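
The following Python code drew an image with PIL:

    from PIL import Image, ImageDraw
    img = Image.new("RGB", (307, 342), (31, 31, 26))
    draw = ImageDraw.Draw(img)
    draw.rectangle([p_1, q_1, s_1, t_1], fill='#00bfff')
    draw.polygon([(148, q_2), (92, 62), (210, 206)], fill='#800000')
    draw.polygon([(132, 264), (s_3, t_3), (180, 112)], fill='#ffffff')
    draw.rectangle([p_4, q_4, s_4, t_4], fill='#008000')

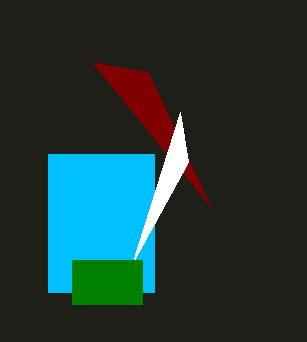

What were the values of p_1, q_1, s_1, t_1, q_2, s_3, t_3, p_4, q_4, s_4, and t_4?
p_1 = 48, q_1 = 154, s_1 = 154, t_1 = 292, q_2 = 72, s_3 = 188, t_3 = 162, p_4 = 72, q_4 = 260, s_4 = 142, t_4 = 304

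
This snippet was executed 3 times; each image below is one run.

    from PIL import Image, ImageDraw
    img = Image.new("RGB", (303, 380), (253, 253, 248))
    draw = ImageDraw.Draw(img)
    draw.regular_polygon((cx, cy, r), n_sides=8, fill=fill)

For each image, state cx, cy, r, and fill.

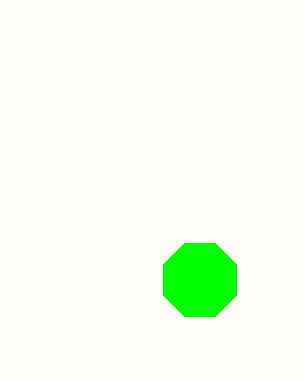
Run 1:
cx = 200, cy = 280, r = 40, fill = 'lime'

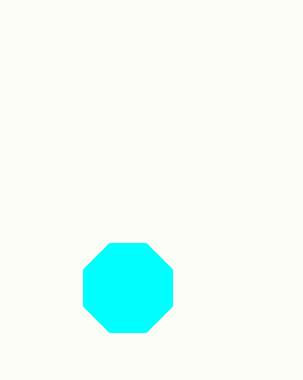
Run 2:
cx = 128, cy = 288, r = 48, fill = 'cyan'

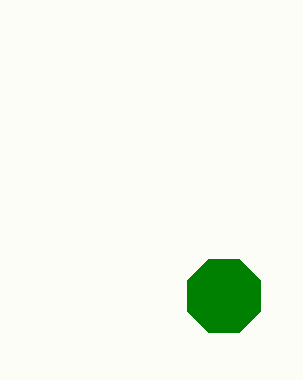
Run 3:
cx = 224, cy = 296, r = 40, fill = 'green'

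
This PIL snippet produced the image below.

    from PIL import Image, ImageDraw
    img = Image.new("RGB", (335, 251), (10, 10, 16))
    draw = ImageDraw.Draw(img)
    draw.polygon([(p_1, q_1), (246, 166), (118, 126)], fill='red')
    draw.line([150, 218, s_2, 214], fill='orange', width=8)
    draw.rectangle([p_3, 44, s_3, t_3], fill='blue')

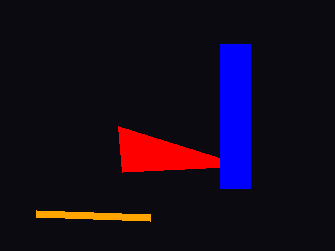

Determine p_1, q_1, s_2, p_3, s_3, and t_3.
p_1 = 122, q_1 = 172, s_2 = 36, p_3 = 220, s_3 = 250, t_3 = 188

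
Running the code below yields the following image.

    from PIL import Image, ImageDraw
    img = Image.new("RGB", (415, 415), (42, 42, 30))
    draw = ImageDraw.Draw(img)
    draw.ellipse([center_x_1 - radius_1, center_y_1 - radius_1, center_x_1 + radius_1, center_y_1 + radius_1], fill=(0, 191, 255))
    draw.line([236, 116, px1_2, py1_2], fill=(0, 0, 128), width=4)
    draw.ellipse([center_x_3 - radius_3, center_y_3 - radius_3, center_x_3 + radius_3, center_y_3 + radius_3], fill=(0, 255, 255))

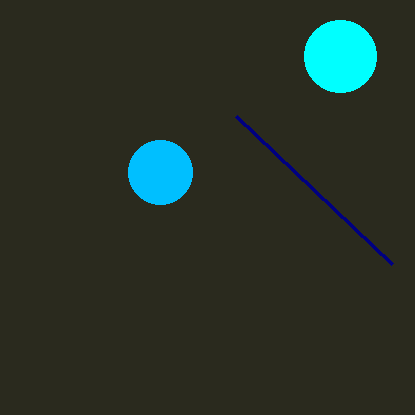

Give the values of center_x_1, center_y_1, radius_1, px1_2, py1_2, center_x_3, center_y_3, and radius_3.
center_x_1 = 160; center_y_1 = 172; radius_1 = 32; px1_2 = 392; py1_2 = 264; center_x_3 = 340; center_y_3 = 56; radius_3 = 36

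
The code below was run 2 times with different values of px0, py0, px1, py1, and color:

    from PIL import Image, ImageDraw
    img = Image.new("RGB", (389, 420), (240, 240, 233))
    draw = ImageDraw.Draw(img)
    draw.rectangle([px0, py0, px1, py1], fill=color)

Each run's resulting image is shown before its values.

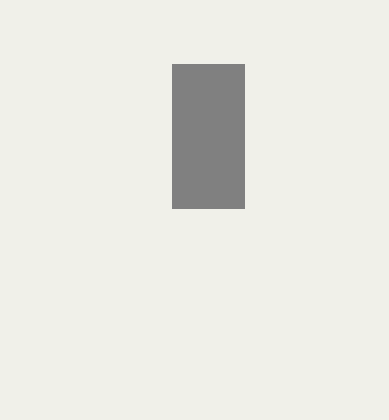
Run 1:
px0 = 172
py0 = 64
px1 = 244
py1 = 208
color = 'gray'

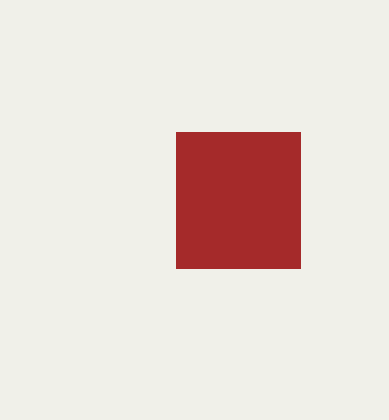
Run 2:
px0 = 176
py0 = 132
px1 = 300
py1 = 268
color = 'brown'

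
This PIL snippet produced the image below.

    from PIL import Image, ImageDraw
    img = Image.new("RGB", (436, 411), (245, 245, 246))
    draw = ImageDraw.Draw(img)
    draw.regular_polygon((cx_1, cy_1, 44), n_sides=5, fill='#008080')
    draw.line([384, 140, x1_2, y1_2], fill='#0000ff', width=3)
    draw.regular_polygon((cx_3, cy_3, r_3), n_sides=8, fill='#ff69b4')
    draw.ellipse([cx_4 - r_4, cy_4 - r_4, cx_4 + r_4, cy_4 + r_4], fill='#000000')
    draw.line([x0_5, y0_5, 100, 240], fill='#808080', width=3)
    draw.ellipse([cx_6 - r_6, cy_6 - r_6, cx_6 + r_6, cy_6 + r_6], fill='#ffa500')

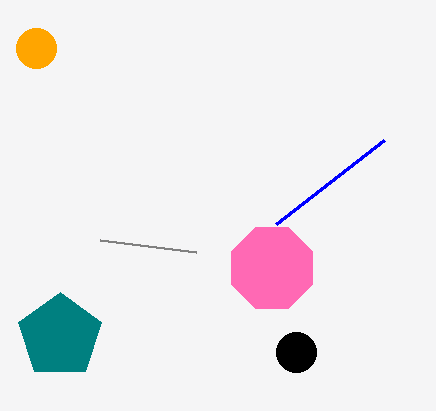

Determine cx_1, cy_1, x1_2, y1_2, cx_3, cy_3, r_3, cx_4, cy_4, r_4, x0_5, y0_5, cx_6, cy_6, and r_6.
cx_1 = 60; cy_1 = 336; x1_2 = 276; y1_2 = 224; cx_3 = 272; cy_3 = 268; r_3 = 44; cx_4 = 296; cy_4 = 352; r_4 = 20; x0_5 = 196; y0_5 = 252; cx_6 = 36; cy_6 = 48; r_6 = 20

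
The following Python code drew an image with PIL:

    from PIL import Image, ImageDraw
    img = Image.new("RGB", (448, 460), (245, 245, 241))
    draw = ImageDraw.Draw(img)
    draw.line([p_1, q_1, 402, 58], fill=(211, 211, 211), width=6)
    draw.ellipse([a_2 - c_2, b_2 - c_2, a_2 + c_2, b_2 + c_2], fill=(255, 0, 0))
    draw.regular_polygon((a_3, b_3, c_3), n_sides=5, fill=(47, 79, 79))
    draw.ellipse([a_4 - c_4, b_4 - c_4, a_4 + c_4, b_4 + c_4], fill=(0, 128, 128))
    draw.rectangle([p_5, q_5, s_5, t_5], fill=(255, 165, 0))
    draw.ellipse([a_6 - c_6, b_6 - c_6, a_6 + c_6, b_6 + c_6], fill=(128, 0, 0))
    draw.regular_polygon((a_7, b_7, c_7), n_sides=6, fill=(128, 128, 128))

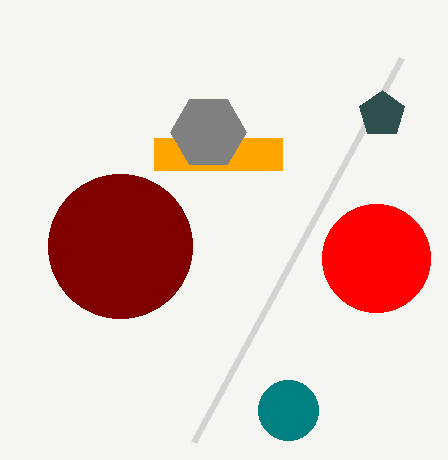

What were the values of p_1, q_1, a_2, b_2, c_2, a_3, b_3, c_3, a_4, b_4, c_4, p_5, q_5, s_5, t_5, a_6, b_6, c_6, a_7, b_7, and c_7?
p_1 = 194; q_1 = 442; a_2 = 376; b_2 = 258; c_2 = 54; a_3 = 382; b_3 = 114; c_3 = 24; a_4 = 288; b_4 = 410; c_4 = 30; p_5 = 154; q_5 = 138; s_5 = 282; t_5 = 170; a_6 = 120; b_6 = 246; c_6 = 72; a_7 = 208; b_7 = 132; c_7 = 38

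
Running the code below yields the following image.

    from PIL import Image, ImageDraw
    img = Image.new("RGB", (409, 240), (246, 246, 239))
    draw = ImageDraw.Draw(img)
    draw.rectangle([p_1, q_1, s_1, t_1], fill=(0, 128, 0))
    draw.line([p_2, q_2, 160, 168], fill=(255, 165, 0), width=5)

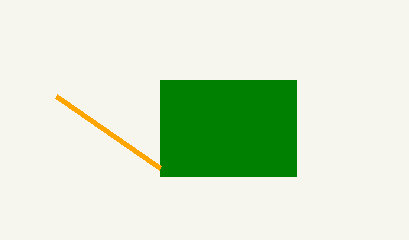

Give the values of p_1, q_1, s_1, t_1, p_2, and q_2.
p_1 = 160; q_1 = 80; s_1 = 296; t_1 = 176; p_2 = 56; q_2 = 96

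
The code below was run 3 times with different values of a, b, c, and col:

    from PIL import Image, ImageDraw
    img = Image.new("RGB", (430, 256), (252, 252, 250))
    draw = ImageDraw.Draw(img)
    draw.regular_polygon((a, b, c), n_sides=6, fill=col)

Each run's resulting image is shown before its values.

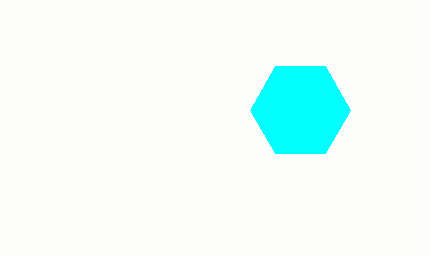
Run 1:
a = 300, b = 110, c = 50, col = 'cyan'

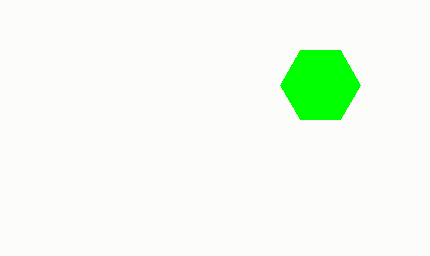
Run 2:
a = 320
b = 85
c = 40
col = 'lime'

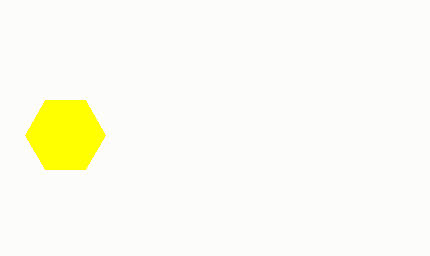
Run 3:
a = 65, b = 135, c = 40, col = 'yellow'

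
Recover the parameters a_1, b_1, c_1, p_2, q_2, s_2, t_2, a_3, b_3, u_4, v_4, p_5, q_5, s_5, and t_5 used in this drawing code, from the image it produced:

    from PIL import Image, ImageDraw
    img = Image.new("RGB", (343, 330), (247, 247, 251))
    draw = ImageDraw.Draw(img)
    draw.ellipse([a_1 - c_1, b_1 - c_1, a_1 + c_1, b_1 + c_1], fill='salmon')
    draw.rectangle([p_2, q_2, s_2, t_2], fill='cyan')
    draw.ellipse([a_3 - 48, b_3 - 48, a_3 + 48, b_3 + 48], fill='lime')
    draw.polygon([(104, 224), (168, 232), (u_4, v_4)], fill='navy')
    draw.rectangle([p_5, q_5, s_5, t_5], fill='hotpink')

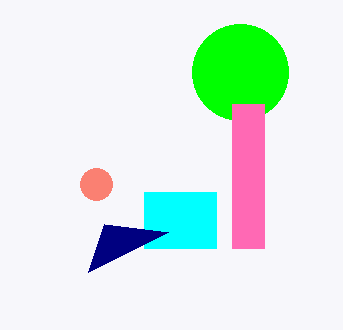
a_1 = 96, b_1 = 184, c_1 = 16, p_2 = 144, q_2 = 192, s_2 = 216, t_2 = 248, a_3 = 240, b_3 = 72, u_4 = 88, v_4 = 272, p_5 = 232, q_5 = 104, s_5 = 264, t_5 = 248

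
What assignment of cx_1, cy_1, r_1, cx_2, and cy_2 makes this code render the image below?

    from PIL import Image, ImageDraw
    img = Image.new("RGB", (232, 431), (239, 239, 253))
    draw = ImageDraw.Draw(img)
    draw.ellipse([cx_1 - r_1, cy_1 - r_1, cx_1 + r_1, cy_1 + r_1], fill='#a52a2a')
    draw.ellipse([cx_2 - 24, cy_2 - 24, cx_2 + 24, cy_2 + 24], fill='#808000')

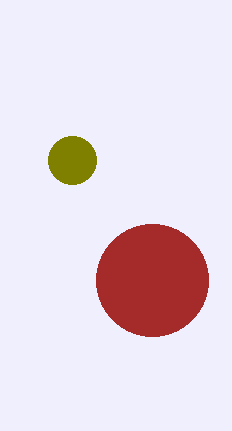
cx_1 = 152; cy_1 = 280; r_1 = 56; cx_2 = 72; cy_2 = 160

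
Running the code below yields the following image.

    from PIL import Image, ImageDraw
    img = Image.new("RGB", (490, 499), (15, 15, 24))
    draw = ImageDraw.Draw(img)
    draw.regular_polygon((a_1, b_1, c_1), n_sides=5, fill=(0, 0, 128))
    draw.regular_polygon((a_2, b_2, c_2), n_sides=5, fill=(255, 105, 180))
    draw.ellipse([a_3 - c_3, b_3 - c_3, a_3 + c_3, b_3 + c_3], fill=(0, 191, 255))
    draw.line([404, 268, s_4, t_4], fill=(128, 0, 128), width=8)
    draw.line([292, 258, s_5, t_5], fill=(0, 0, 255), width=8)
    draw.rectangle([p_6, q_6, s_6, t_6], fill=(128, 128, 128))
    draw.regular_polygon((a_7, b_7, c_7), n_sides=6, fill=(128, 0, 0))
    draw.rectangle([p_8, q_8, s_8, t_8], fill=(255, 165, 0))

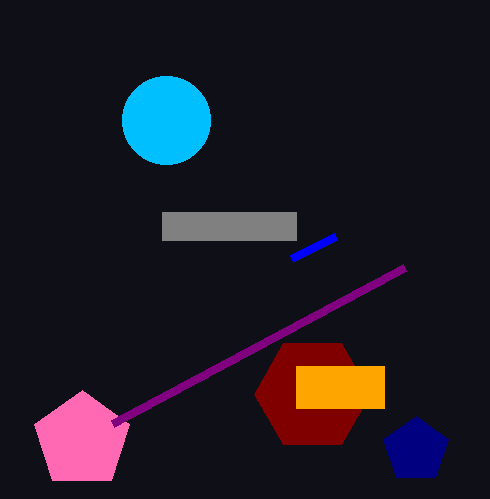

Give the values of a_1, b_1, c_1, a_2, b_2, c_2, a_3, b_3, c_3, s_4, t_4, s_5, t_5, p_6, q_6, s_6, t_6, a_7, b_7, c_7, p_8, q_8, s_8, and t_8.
a_1 = 416; b_1 = 450; c_1 = 34; a_2 = 82; b_2 = 440; c_2 = 50; a_3 = 166; b_3 = 120; c_3 = 44; s_4 = 112; t_4 = 424; s_5 = 336; t_5 = 236; p_6 = 162; q_6 = 212; s_6 = 296; t_6 = 240; a_7 = 312; b_7 = 394; c_7 = 58; p_8 = 296; q_8 = 366; s_8 = 384; t_8 = 408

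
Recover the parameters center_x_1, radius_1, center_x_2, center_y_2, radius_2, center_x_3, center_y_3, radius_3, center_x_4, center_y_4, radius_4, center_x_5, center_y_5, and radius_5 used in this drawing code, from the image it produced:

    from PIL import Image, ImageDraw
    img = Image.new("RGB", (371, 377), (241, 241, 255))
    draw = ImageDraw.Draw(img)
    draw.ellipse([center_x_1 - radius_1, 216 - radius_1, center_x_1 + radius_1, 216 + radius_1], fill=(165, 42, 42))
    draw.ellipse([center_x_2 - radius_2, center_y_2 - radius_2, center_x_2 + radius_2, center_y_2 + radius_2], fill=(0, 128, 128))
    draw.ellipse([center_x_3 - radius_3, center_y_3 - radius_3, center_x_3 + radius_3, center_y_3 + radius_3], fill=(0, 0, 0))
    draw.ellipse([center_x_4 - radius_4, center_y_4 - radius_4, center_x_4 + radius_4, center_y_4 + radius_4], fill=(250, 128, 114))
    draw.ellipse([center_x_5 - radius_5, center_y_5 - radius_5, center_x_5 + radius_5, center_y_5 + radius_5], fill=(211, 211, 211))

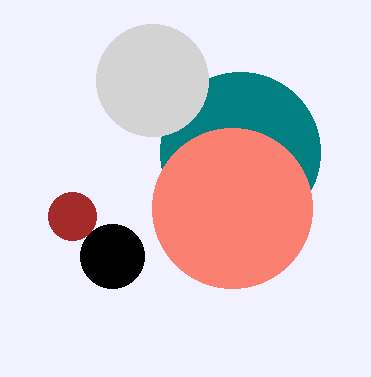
center_x_1 = 72, radius_1 = 24, center_x_2 = 240, center_y_2 = 152, radius_2 = 80, center_x_3 = 112, center_y_3 = 256, radius_3 = 32, center_x_4 = 232, center_y_4 = 208, radius_4 = 80, center_x_5 = 152, center_y_5 = 80, radius_5 = 56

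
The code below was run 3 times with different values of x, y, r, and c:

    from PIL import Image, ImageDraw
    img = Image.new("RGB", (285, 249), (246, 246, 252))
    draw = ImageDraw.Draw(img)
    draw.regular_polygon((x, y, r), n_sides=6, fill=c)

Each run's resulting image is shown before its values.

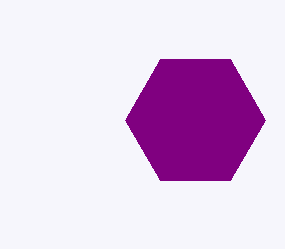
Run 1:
x = 195
y = 120
r = 70
c = 'purple'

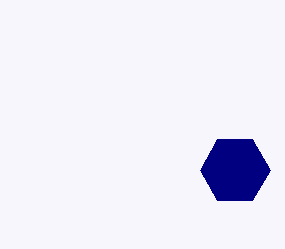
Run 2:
x = 235, y = 170, r = 35, c = 'navy'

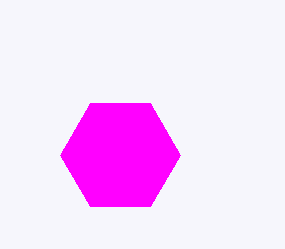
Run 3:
x = 120; y = 155; r = 60; c = 'magenta'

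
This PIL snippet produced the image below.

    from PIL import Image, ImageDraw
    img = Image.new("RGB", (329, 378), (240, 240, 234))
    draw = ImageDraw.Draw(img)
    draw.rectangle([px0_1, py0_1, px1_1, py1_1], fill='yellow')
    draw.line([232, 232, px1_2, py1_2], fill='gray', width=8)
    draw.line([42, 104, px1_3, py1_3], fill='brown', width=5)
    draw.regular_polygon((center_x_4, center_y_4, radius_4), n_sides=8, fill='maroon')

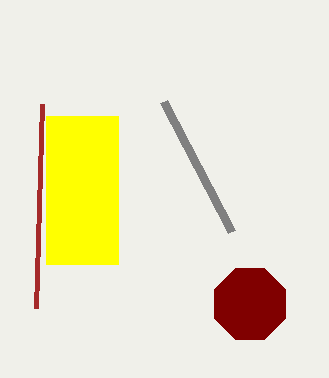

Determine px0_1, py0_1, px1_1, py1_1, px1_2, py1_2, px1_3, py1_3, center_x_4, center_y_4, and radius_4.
px0_1 = 46
py0_1 = 116
px1_1 = 118
py1_1 = 264
px1_2 = 164
py1_2 = 102
px1_3 = 36
py1_3 = 308
center_x_4 = 250
center_y_4 = 304
radius_4 = 38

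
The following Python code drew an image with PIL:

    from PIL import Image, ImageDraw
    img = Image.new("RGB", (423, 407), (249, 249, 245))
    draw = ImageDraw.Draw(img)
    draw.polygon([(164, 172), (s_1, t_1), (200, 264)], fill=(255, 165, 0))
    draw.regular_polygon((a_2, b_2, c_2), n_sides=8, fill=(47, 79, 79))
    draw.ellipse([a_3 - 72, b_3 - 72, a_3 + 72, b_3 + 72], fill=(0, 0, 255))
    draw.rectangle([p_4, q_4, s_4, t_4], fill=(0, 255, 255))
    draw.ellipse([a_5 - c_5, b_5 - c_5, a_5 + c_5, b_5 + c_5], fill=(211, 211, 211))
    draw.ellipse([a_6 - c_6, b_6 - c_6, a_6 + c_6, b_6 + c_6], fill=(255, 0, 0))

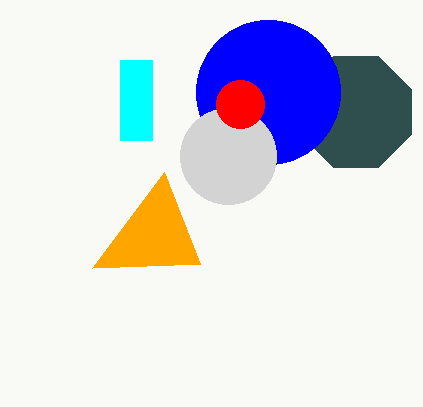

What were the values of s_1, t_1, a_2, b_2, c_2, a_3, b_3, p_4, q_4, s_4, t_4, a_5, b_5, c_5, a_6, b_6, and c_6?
s_1 = 92; t_1 = 268; a_2 = 356; b_2 = 112; c_2 = 60; a_3 = 268; b_3 = 92; p_4 = 120; q_4 = 60; s_4 = 152; t_4 = 140; a_5 = 228; b_5 = 156; c_5 = 48; a_6 = 240; b_6 = 104; c_6 = 24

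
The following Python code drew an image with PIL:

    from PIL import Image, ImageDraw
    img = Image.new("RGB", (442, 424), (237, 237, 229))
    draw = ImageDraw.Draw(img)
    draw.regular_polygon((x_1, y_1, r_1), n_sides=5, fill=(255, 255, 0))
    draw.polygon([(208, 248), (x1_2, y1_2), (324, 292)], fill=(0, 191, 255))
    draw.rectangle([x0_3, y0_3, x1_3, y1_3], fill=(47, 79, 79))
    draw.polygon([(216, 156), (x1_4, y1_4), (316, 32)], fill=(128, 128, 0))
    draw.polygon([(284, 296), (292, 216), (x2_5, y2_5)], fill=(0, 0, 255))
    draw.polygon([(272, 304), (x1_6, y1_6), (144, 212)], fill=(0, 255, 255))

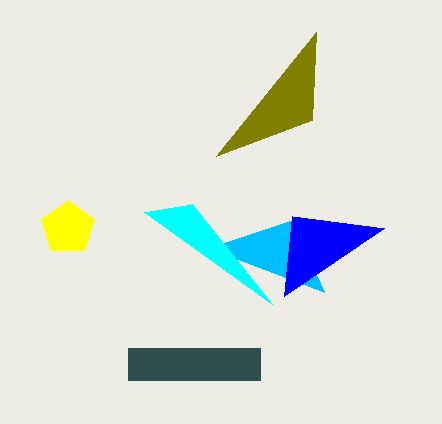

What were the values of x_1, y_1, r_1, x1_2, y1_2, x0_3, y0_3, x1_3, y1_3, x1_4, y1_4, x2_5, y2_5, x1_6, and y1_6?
x_1 = 68; y_1 = 228; r_1 = 28; x1_2 = 292; y1_2 = 220; x0_3 = 128; y0_3 = 348; x1_3 = 260; y1_3 = 380; x1_4 = 312; y1_4 = 120; x2_5 = 384; y2_5 = 228; x1_6 = 192; y1_6 = 204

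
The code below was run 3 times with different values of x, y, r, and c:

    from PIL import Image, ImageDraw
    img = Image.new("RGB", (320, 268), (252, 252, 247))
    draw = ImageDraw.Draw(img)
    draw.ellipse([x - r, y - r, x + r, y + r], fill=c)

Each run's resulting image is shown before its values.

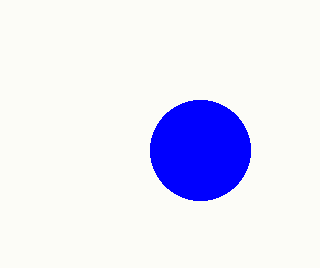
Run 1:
x = 200, y = 150, r = 50, c = 'blue'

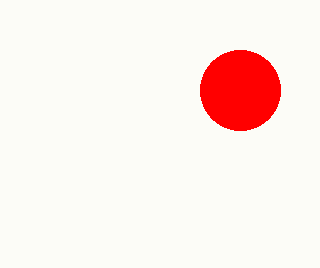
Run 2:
x = 240; y = 90; r = 40; c = 'red'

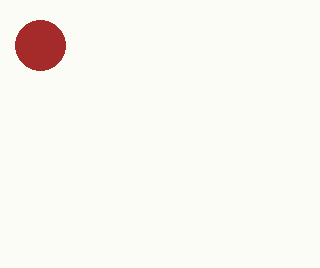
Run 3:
x = 40
y = 45
r = 25
c = 'brown'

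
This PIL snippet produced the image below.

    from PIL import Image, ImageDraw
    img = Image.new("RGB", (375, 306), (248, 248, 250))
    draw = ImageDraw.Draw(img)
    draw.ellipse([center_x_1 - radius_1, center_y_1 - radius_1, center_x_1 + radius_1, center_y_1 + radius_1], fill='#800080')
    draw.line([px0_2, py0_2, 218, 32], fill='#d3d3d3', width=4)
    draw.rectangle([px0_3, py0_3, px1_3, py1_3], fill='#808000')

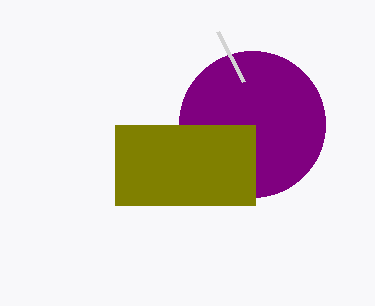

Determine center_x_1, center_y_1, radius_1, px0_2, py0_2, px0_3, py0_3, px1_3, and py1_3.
center_x_1 = 252
center_y_1 = 124
radius_1 = 73
px0_2 = 244
py0_2 = 82
px0_3 = 115
py0_3 = 125
px1_3 = 255
py1_3 = 205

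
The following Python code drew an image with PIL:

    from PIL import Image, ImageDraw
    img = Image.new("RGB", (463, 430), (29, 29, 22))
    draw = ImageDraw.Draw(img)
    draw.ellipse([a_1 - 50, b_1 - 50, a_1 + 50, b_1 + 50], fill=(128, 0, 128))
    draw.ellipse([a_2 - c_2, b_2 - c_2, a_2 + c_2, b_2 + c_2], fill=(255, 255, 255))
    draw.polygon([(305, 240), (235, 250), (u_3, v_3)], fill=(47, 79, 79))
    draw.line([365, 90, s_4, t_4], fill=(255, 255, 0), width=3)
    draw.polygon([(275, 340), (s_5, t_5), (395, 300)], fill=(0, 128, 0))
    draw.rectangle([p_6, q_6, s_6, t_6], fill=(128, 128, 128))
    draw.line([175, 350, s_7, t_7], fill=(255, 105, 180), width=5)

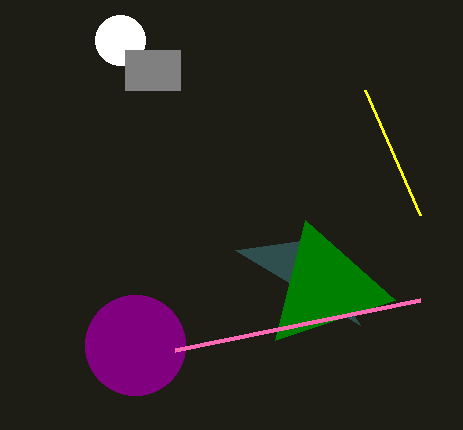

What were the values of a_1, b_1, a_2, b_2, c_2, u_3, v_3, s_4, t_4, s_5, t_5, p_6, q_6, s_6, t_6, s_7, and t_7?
a_1 = 135
b_1 = 345
a_2 = 120
b_2 = 40
c_2 = 25
u_3 = 360
v_3 = 325
s_4 = 420
t_4 = 215
s_5 = 305
t_5 = 220
p_6 = 125
q_6 = 50
s_6 = 180
t_6 = 90
s_7 = 420
t_7 = 300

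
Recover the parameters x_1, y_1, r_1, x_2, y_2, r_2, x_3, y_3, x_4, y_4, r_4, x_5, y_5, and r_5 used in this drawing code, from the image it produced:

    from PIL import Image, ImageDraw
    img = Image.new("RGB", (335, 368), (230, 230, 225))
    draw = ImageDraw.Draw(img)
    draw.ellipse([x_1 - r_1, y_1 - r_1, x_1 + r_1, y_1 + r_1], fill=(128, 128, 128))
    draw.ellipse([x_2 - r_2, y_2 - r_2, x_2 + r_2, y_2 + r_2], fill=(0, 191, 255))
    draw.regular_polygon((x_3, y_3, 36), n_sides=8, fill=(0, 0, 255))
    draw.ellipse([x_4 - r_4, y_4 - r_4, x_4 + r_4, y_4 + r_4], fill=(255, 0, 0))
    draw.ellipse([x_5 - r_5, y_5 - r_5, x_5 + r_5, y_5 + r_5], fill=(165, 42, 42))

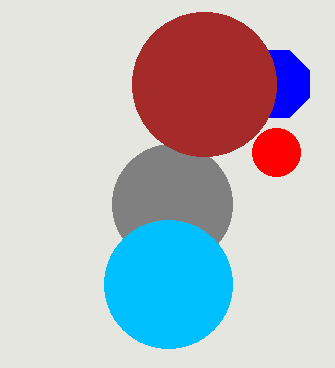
x_1 = 172; y_1 = 204; r_1 = 60; x_2 = 168; y_2 = 284; r_2 = 64; x_3 = 276; y_3 = 84; x_4 = 276; y_4 = 152; r_4 = 24; x_5 = 204; y_5 = 84; r_5 = 72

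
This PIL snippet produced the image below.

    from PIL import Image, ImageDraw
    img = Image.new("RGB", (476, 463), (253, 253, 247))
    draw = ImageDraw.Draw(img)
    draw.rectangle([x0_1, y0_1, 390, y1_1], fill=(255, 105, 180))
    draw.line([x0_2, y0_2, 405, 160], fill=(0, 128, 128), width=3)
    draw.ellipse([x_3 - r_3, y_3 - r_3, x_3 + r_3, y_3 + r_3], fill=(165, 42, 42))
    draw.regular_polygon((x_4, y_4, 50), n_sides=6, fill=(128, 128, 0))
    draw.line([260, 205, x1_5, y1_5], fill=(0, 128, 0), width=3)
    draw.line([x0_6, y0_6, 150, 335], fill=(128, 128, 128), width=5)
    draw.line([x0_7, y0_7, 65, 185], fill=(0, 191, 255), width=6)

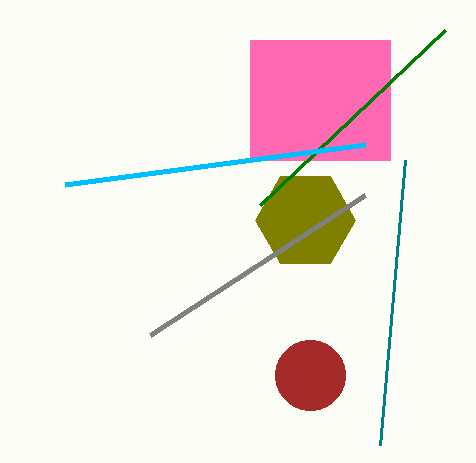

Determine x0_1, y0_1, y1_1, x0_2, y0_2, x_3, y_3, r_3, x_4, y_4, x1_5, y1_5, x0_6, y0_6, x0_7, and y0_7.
x0_1 = 250
y0_1 = 40
y1_1 = 160
x0_2 = 380
y0_2 = 445
x_3 = 310
y_3 = 375
r_3 = 35
x_4 = 305
y_4 = 220
x1_5 = 445
y1_5 = 30
x0_6 = 365
y0_6 = 195
x0_7 = 365
y0_7 = 145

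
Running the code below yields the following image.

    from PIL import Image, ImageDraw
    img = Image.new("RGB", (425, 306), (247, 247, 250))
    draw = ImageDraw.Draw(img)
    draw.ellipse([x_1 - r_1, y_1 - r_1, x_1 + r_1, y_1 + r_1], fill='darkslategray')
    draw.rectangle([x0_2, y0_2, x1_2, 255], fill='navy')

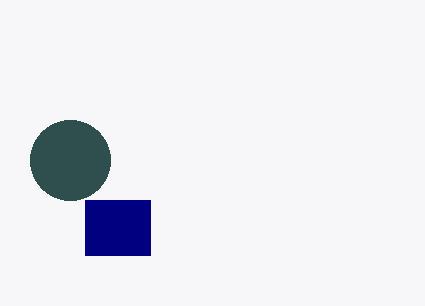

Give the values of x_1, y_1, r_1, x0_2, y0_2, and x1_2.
x_1 = 70
y_1 = 160
r_1 = 40
x0_2 = 85
y0_2 = 200
x1_2 = 150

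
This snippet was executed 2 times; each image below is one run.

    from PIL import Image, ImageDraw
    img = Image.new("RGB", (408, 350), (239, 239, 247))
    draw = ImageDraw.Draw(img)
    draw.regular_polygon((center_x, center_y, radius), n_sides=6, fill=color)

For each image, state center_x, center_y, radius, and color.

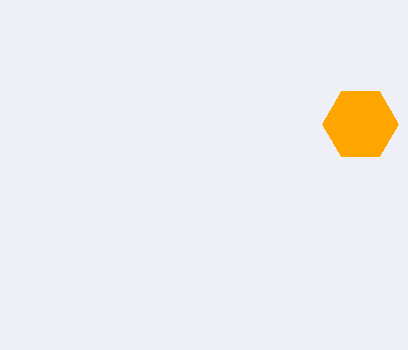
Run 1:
center_x = 360; center_y = 124; radius = 38; color = 'orange'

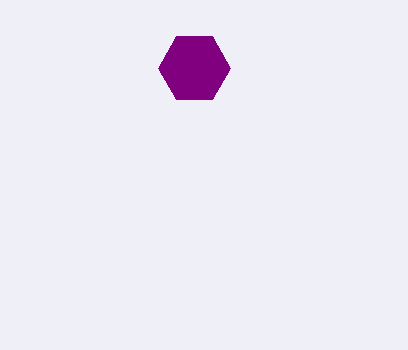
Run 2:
center_x = 194, center_y = 68, radius = 36, color = 'purple'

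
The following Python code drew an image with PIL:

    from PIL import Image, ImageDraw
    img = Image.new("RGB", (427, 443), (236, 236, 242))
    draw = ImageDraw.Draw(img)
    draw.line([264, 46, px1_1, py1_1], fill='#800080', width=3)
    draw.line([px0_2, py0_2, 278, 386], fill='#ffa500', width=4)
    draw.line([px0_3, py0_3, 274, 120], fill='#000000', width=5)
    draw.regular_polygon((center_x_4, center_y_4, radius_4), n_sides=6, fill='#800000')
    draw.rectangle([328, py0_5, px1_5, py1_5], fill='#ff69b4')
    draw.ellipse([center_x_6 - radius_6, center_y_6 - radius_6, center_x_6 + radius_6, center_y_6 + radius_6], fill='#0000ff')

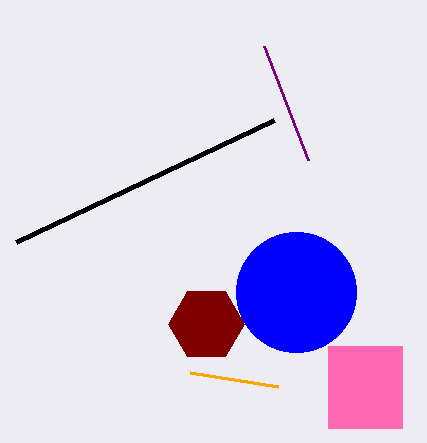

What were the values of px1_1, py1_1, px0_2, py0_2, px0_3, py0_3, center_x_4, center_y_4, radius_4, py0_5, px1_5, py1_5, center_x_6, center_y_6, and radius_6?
px1_1 = 308, py1_1 = 160, px0_2 = 190, py0_2 = 372, px0_3 = 16, py0_3 = 242, center_x_4 = 206, center_y_4 = 324, radius_4 = 38, py0_5 = 346, px1_5 = 402, py1_5 = 428, center_x_6 = 296, center_y_6 = 292, radius_6 = 60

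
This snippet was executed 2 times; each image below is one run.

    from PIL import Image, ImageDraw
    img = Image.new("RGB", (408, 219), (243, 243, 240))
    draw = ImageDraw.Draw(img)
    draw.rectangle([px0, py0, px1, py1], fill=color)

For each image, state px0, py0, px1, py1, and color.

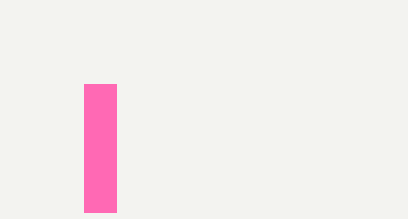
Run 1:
px0 = 84, py0 = 84, px1 = 116, py1 = 212, color = 'hotpink'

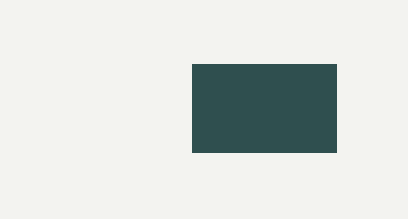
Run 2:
px0 = 192; py0 = 64; px1 = 336; py1 = 152; color = 'darkslategray'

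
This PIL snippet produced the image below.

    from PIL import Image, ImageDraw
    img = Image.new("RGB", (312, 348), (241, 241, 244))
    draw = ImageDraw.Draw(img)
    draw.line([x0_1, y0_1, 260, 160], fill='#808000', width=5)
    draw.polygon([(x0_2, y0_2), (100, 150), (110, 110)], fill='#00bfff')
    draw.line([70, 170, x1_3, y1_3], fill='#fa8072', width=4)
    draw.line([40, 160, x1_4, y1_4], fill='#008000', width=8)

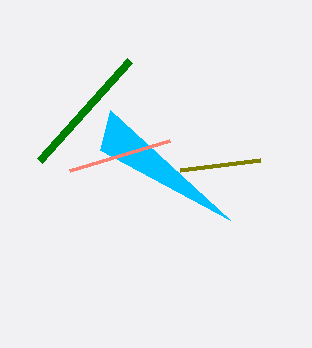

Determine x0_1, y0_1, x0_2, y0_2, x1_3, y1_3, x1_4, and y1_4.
x0_1 = 180; y0_1 = 170; x0_2 = 230; y0_2 = 220; x1_3 = 170; y1_3 = 140; x1_4 = 130; y1_4 = 60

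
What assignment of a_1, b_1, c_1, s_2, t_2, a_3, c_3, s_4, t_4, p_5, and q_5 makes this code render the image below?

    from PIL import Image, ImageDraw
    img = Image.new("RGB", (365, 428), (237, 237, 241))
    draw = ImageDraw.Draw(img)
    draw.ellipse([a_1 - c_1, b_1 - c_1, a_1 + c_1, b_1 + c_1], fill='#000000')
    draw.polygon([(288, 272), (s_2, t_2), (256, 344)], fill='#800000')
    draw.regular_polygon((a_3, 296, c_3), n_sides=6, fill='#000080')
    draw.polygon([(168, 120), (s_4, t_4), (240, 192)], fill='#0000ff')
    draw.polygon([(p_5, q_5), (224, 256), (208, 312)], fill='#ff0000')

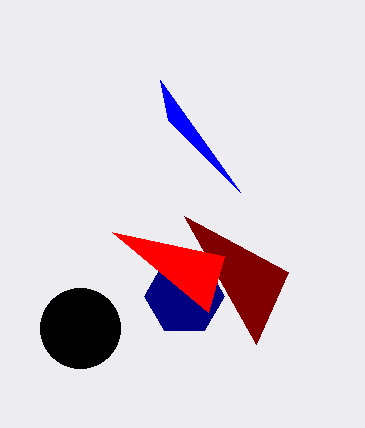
a_1 = 80, b_1 = 328, c_1 = 40, s_2 = 184, t_2 = 216, a_3 = 184, c_3 = 40, s_4 = 160, t_4 = 80, p_5 = 112, q_5 = 232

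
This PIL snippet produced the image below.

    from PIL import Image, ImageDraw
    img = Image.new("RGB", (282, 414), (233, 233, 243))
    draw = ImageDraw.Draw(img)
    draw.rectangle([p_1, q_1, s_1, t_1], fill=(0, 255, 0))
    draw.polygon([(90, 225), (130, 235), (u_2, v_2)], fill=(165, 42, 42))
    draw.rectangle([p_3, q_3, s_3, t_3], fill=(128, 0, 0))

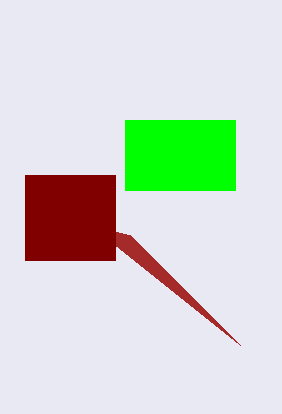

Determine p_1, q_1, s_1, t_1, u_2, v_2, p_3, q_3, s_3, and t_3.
p_1 = 125
q_1 = 120
s_1 = 235
t_1 = 190
u_2 = 240
v_2 = 345
p_3 = 25
q_3 = 175
s_3 = 115
t_3 = 260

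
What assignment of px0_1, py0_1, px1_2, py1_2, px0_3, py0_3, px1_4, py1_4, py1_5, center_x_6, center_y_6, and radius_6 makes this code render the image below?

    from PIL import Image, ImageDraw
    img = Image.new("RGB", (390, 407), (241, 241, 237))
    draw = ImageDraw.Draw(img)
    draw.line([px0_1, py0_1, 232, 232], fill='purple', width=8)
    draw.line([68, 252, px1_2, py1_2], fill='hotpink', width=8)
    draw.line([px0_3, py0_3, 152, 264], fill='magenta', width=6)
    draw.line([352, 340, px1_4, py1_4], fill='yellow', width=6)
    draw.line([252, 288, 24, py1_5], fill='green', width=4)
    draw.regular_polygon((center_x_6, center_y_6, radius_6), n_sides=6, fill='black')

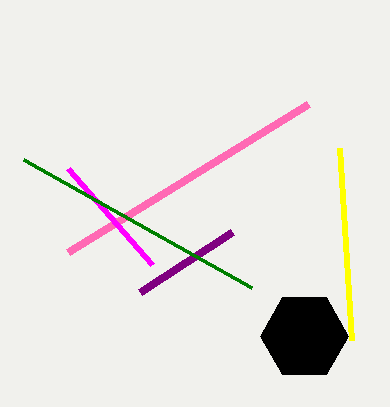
px0_1 = 140; py0_1 = 292; px1_2 = 308; py1_2 = 104; px0_3 = 68; py0_3 = 168; px1_4 = 340; py1_4 = 148; py1_5 = 160; center_x_6 = 304; center_y_6 = 336; radius_6 = 44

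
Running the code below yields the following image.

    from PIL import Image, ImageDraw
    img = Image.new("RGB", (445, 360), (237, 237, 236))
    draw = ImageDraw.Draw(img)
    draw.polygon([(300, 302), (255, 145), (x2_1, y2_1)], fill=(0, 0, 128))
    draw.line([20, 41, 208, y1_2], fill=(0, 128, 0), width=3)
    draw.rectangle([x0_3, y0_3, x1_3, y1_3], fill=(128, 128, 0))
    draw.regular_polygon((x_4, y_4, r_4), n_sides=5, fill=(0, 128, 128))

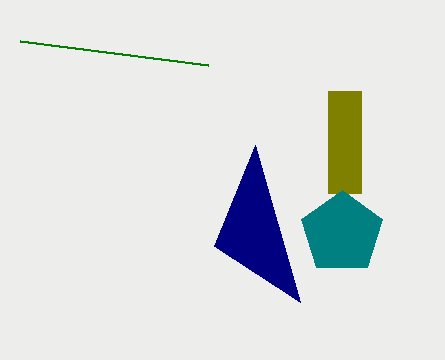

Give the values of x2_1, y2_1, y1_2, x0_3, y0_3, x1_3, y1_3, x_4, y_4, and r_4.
x2_1 = 214; y2_1 = 246; y1_2 = 65; x0_3 = 328; y0_3 = 91; x1_3 = 361; y1_3 = 193; x_4 = 342; y_4 = 233; r_4 = 43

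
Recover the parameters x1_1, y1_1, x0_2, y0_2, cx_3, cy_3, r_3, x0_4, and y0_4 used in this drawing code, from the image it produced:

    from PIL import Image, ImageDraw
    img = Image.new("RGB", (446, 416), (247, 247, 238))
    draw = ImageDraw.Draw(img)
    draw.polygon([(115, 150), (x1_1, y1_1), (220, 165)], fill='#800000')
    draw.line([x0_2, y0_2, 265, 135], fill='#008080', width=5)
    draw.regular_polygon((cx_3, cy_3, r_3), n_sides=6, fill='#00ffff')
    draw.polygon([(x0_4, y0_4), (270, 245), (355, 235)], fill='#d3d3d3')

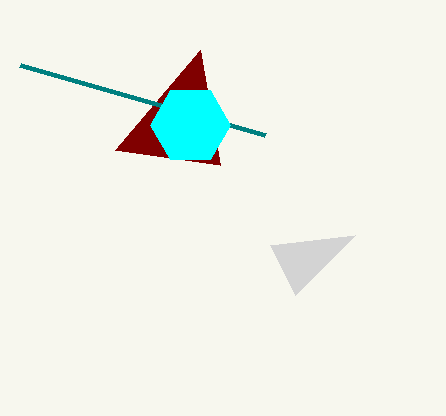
x1_1 = 200; y1_1 = 50; x0_2 = 20; y0_2 = 65; cx_3 = 190; cy_3 = 125; r_3 = 40; x0_4 = 295; y0_4 = 295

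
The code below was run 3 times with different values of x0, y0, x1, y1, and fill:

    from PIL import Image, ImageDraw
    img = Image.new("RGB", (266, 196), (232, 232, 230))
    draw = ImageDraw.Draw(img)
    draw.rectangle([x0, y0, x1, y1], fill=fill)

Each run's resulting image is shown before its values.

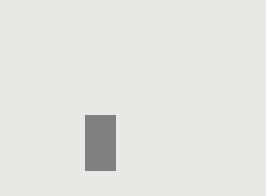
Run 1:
x0 = 85
y0 = 115
x1 = 115
y1 = 170
fill = 'gray'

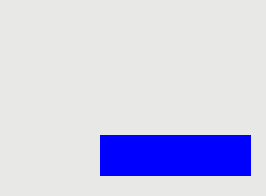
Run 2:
x0 = 100
y0 = 135
x1 = 250
y1 = 175
fill = 'blue'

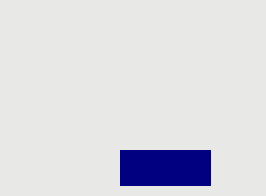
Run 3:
x0 = 120
y0 = 150
x1 = 210
y1 = 185
fill = 'navy'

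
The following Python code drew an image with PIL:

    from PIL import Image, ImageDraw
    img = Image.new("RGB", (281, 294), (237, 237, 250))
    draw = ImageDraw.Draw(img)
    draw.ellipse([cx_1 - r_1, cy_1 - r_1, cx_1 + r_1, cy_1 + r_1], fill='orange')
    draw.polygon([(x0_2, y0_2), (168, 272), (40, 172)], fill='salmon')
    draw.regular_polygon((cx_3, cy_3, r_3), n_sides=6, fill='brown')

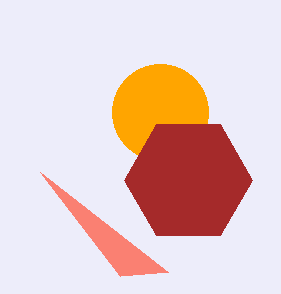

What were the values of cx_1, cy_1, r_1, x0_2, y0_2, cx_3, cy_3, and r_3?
cx_1 = 160, cy_1 = 112, r_1 = 48, x0_2 = 120, y0_2 = 276, cx_3 = 188, cy_3 = 180, r_3 = 64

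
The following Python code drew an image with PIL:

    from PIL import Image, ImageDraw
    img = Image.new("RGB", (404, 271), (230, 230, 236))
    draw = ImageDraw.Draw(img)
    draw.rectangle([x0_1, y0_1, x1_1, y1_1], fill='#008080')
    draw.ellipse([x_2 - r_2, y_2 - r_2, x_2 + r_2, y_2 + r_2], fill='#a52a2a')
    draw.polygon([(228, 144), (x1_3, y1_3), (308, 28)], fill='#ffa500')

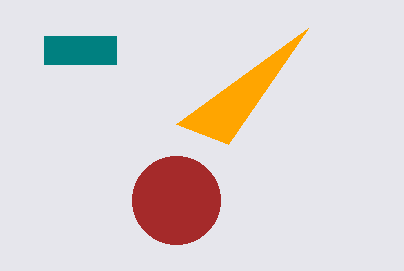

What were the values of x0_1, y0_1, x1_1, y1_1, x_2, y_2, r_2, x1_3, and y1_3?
x0_1 = 44
y0_1 = 36
x1_1 = 116
y1_1 = 64
x_2 = 176
y_2 = 200
r_2 = 44
x1_3 = 176
y1_3 = 124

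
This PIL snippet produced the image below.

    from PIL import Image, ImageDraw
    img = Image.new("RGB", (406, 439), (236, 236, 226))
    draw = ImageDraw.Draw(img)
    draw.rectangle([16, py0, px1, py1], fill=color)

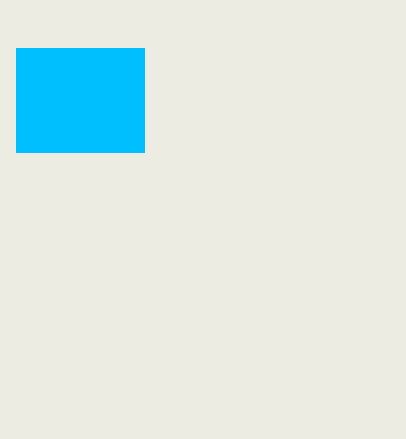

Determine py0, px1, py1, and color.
py0 = 48, px1 = 144, py1 = 152, color = 'deepskyblue'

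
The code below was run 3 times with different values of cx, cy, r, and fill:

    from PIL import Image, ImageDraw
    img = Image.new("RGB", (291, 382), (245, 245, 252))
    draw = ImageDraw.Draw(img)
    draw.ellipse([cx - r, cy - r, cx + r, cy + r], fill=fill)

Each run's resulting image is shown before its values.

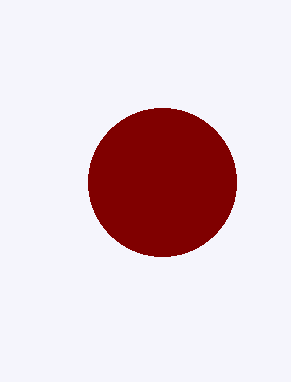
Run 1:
cx = 162, cy = 182, r = 74, fill = 'maroon'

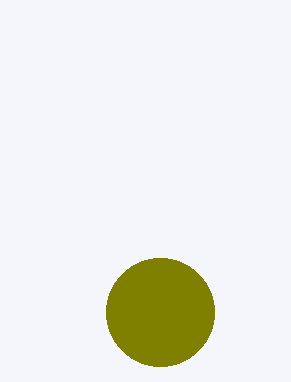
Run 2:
cx = 160, cy = 312, r = 54, fill = 'olive'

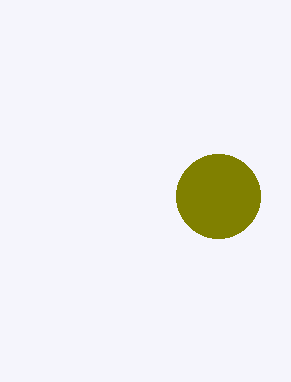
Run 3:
cx = 218; cy = 196; r = 42; fill = 'olive'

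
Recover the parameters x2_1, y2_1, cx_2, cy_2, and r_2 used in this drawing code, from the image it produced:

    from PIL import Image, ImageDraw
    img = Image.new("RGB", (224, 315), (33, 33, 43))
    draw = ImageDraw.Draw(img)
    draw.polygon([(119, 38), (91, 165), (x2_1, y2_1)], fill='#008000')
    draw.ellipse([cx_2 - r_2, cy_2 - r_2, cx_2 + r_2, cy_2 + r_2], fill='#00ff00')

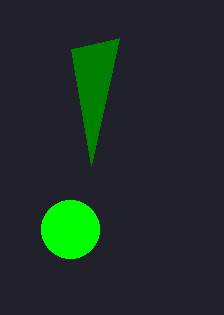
x2_1 = 71; y2_1 = 49; cx_2 = 70; cy_2 = 229; r_2 = 29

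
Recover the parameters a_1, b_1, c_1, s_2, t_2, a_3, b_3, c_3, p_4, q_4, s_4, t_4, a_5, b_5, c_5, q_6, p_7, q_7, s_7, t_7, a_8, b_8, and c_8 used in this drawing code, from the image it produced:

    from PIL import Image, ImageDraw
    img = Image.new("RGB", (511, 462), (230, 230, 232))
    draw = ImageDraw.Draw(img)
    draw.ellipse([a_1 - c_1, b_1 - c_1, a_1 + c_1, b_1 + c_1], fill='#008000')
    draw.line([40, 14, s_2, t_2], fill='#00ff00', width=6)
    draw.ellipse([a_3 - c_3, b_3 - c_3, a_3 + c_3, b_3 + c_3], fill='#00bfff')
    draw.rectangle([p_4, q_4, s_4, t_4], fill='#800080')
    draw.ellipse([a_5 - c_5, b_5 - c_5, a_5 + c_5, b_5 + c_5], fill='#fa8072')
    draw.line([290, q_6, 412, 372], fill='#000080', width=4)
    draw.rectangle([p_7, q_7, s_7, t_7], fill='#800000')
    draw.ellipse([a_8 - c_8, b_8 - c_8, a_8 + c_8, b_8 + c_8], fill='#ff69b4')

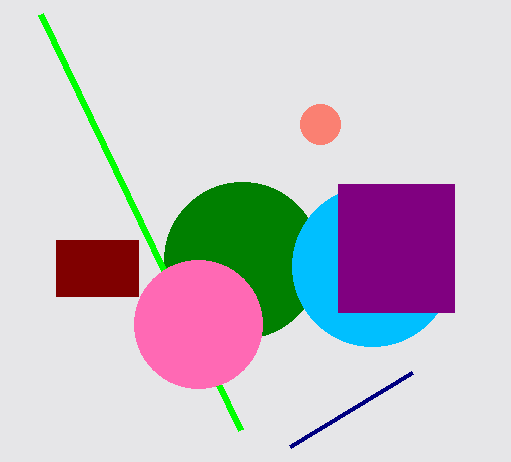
a_1 = 242; b_1 = 260; c_1 = 78; s_2 = 240; t_2 = 430; a_3 = 372; b_3 = 266; c_3 = 80; p_4 = 338; q_4 = 184; s_4 = 454; t_4 = 312; a_5 = 320; b_5 = 124; c_5 = 20; q_6 = 446; p_7 = 56; q_7 = 240; s_7 = 138; t_7 = 296; a_8 = 198; b_8 = 324; c_8 = 64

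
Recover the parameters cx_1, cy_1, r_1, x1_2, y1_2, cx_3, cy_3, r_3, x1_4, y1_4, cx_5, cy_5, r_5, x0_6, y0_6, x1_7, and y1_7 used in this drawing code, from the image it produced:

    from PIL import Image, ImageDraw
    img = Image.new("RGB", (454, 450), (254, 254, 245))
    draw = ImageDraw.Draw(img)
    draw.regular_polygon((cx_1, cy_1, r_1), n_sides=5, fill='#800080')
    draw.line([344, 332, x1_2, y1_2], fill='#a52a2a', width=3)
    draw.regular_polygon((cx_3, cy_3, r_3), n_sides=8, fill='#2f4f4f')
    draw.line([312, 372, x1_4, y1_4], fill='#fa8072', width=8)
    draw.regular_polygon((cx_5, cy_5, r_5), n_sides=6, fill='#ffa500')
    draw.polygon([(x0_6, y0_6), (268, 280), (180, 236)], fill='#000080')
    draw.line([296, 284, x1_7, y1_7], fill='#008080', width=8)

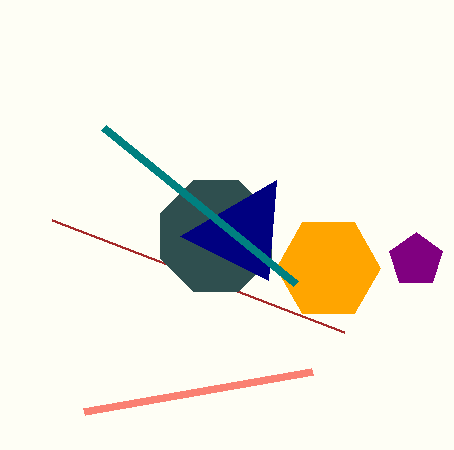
cx_1 = 416
cy_1 = 260
r_1 = 28
x1_2 = 52
y1_2 = 220
cx_3 = 216
cy_3 = 236
r_3 = 60
x1_4 = 84
y1_4 = 412
cx_5 = 328
cy_5 = 268
r_5 = 52
x0_6 = 276
y0_6 = 180
x1_7 = 104
y1_7 = 128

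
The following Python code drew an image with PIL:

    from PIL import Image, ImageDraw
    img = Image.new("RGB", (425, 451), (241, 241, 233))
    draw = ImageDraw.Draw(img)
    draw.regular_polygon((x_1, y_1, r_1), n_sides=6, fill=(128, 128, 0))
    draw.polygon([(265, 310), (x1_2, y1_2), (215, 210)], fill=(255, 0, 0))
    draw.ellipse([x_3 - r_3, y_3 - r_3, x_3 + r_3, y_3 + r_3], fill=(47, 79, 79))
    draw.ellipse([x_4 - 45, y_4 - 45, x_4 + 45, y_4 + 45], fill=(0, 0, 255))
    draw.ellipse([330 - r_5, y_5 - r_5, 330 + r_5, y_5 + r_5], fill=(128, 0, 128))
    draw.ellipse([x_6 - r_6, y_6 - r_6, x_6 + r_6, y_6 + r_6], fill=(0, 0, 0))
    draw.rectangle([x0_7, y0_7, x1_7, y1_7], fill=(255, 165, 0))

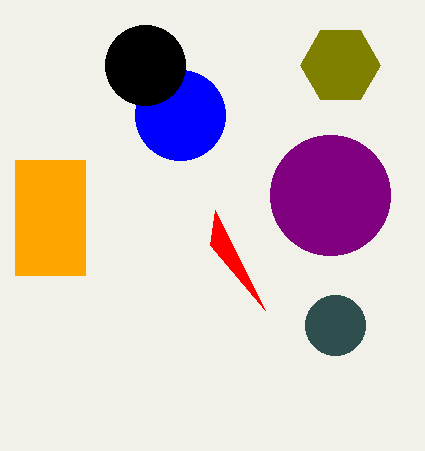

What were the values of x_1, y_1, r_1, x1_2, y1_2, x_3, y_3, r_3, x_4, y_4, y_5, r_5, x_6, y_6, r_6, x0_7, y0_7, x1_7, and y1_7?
x_1 = 340
y_1 = 65
r_1 = 40
x1_2 = 210
y1_2 = 245
x_3 = 335
y_3 = 325
r_3 = 30
x_4 = 180
y_4 = 115
y_5 = 195
r_5 = 60
x_6 = 145
y_6 = 65
r_6 = 40
x0_7 = 15
y0_7 = 160
x1_7 = 85
y1_7 = 275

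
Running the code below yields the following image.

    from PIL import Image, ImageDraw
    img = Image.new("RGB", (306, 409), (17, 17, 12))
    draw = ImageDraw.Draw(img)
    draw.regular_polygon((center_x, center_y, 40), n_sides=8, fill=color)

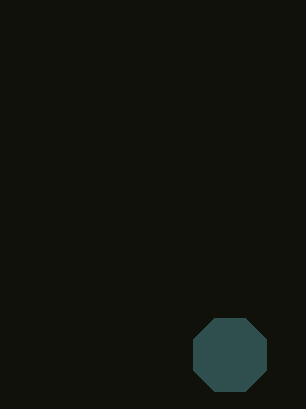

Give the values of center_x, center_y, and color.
center_x = 230; center_y = 355; color = 'darkslategray'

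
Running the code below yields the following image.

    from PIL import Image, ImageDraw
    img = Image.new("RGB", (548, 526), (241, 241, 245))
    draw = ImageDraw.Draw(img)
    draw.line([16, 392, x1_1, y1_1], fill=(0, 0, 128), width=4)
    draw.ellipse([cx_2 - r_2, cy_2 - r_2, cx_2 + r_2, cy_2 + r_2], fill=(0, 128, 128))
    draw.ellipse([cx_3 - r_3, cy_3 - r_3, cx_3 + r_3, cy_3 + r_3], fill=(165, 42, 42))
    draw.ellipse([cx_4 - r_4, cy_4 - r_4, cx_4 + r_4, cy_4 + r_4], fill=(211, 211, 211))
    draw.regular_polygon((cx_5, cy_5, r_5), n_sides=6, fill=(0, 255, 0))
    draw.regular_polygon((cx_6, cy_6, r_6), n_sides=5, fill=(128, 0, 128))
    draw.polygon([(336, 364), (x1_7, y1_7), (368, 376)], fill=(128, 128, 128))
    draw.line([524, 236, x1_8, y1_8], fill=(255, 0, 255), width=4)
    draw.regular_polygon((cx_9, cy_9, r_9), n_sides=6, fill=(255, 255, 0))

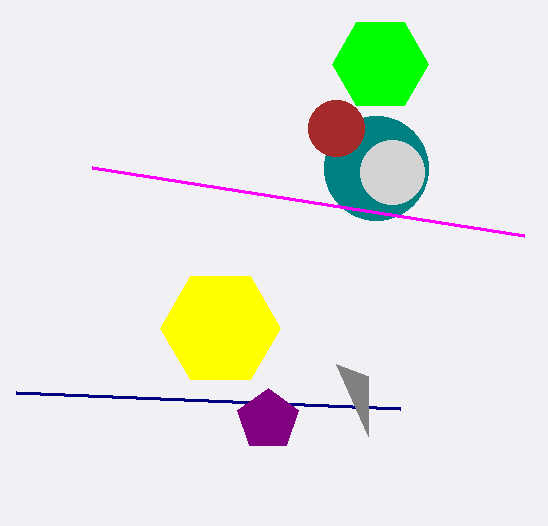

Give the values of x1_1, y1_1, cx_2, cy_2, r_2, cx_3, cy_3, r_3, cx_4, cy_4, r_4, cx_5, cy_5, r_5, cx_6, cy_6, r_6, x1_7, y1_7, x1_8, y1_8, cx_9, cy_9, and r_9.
x1_1 = 400; y1_1 = 408; cx_2 = 376; cy_2 = 168; r_2 = 52; cx_3 = 336; cy_3 = 128; r_3 = 28; cx_4 = 392; cy_4 = 172; r_4 = 32; cx_5 = 380; cy_5 = 64; r_5 = 48; cx_6 = 268; cy_6 = 420; r_6 = 32; x1_7 = 368; y1_7 = 436; x1_8 = 92; y1_8 = 168; cx_9 = 220; cy_9 = 328; r_9 = 60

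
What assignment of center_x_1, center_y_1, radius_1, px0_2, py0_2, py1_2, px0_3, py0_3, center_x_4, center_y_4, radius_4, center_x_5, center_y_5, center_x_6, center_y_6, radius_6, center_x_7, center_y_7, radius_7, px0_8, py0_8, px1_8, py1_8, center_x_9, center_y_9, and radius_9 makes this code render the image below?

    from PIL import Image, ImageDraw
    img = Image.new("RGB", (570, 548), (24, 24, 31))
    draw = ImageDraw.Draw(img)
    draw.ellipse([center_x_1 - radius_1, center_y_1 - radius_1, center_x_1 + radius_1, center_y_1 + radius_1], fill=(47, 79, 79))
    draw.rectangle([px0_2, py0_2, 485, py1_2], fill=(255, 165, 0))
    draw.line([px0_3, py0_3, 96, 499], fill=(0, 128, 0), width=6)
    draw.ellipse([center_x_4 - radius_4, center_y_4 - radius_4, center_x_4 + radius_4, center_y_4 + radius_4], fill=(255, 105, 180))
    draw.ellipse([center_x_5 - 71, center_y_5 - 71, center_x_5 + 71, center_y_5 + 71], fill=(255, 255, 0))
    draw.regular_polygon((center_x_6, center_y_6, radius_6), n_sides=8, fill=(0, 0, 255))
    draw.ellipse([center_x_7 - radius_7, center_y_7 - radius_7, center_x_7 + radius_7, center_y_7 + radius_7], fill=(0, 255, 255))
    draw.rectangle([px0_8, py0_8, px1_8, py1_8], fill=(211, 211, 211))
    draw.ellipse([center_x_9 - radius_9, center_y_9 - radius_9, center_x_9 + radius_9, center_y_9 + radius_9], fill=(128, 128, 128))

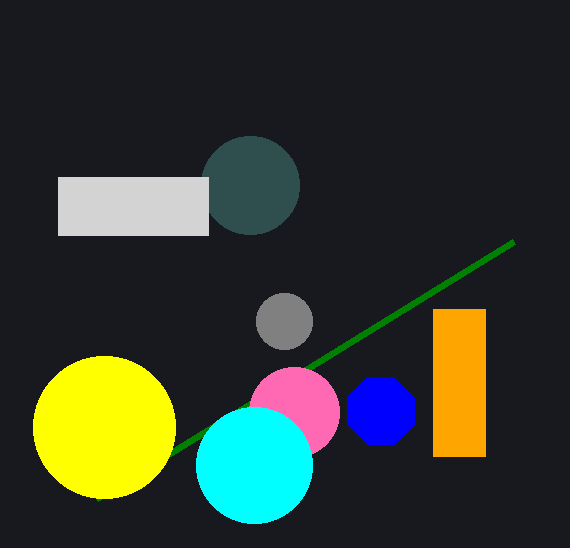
center_x_1 = 250
center_y_1 = 185
radius_1 = 49
px0_2 = 433
py0_2 = 309
py1_2 = 456
px0_3 = 513
py0_3 = 242
center_x_4 = 294
center_y_4 = 412
radius_4 = 45
center_x_5 = 104
center_y_5 = 427
center_x_6 = 381
center_y_6 = 411
radius_6 = 36
center_x_7 = 254
center_y_7 = 465
radius_7 = 58
px0_8 = 58
py0_8 = 177
px1_8 = 208
py1_8 = 235
center_x_9 = 284
center_y_9 = 321
radius_9 = 28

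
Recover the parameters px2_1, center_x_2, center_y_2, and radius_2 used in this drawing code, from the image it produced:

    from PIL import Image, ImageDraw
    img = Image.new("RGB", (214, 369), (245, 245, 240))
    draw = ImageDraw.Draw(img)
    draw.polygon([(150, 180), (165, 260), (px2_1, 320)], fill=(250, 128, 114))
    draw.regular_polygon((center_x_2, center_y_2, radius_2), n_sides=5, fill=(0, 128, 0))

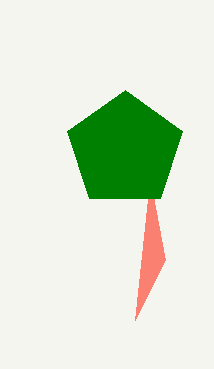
px2_1 = 135
center_x_2 = 125
center_y_2 = 150
radius_2 = 60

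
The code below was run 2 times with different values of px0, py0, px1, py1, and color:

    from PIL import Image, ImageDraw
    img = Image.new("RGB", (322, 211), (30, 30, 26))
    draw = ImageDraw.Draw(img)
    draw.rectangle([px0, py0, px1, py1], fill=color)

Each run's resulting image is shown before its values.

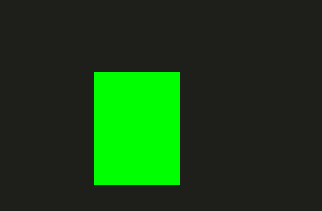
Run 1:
px0 = 94; py0 = 72; px1 = 179; py1 = 184; color = 'lime'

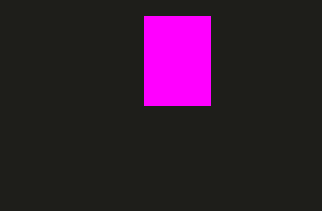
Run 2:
px0 = 144, py0 = 16, px1 = 210, py1 = 105, color = 'magenta'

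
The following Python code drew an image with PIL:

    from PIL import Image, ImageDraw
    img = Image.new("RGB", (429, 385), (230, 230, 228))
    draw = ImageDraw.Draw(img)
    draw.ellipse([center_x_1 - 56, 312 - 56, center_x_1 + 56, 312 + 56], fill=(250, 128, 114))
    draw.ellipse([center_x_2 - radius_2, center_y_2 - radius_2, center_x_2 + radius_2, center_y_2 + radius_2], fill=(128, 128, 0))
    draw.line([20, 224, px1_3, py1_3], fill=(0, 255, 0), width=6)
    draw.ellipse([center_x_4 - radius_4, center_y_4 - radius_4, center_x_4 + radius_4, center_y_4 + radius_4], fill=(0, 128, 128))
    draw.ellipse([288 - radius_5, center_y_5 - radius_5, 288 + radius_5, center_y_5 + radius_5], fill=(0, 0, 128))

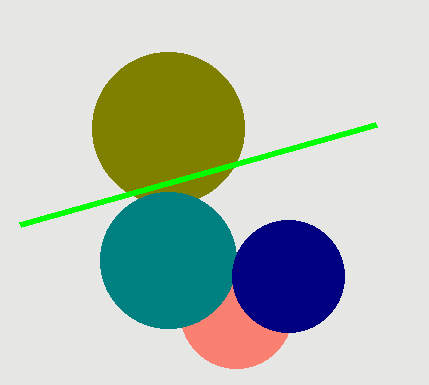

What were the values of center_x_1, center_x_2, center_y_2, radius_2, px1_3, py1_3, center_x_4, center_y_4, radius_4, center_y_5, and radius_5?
center_x_1 = 236, center_x_2 = 168, center_y_2 = 128, radius_2 = 76, px1_3 = 376, py1_3 = 124, center_x_4 = 168, center_y_4 = 260, radius_4 = 68, center_y_5 = 276, radius_5 = 56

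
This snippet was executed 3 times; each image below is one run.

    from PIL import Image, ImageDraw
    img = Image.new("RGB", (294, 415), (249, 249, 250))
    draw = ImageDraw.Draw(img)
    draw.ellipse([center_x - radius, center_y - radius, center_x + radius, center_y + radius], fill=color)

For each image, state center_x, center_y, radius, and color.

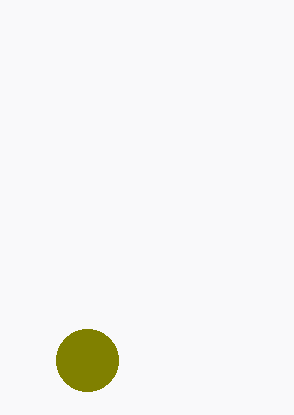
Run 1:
center_x = 87
center_y = 360
radius = 31
color = 'olive'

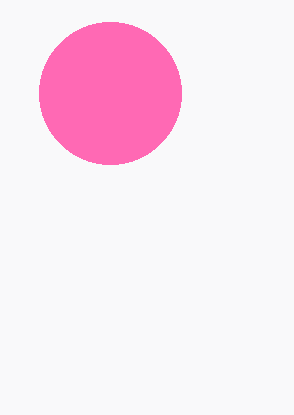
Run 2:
center_x = 110, center_y = 93, radius = 71, color = 'hotpink'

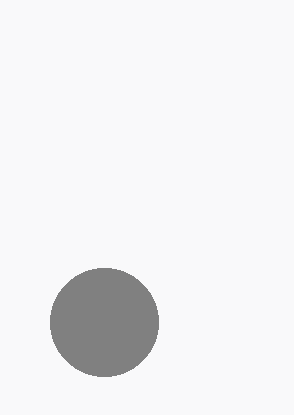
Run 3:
center_x = 104; center_y = 322; radius = 54; color = 'gray'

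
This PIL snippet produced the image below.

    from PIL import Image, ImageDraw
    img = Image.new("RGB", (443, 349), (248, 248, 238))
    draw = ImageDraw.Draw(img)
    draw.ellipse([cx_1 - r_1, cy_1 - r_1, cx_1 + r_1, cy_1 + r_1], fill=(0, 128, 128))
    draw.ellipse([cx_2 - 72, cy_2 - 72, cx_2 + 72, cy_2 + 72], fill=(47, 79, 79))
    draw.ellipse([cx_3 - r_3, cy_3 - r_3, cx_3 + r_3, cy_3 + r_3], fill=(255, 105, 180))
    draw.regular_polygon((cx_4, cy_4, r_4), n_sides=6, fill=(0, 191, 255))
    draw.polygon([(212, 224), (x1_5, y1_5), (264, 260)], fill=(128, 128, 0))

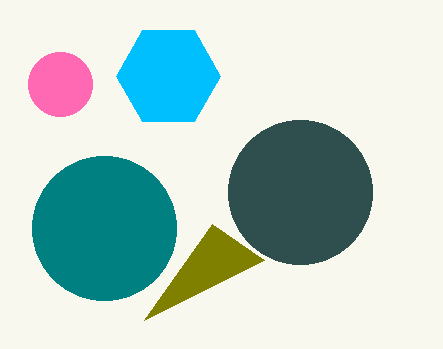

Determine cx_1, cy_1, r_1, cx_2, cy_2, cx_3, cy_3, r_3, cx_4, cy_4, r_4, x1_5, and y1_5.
cx_1 = 104
cy_1 = 228
r_1 = 72
cx_2 = 300
cy_2 = 192
cx_3 = 60
cy_3 = 84
r_3 = 32
cx_4 = 168
cy_4 = 76
r_4 = 52
x1_5 = 144
y1_5 = 320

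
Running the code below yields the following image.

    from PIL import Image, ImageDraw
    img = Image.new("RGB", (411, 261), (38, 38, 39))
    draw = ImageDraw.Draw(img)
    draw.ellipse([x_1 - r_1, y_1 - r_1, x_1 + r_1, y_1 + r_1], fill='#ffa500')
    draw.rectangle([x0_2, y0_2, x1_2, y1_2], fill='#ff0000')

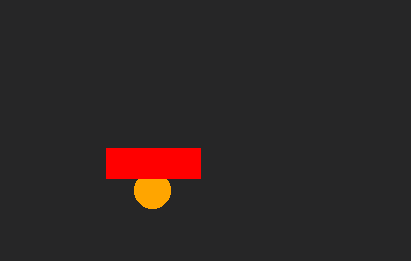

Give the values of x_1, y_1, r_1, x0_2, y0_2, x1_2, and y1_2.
x_1 = 152, y_1 = 190, r_1 = 18, x0_2 = 106, y0_2 = 148, x1_2 = 200, y1_2 = 178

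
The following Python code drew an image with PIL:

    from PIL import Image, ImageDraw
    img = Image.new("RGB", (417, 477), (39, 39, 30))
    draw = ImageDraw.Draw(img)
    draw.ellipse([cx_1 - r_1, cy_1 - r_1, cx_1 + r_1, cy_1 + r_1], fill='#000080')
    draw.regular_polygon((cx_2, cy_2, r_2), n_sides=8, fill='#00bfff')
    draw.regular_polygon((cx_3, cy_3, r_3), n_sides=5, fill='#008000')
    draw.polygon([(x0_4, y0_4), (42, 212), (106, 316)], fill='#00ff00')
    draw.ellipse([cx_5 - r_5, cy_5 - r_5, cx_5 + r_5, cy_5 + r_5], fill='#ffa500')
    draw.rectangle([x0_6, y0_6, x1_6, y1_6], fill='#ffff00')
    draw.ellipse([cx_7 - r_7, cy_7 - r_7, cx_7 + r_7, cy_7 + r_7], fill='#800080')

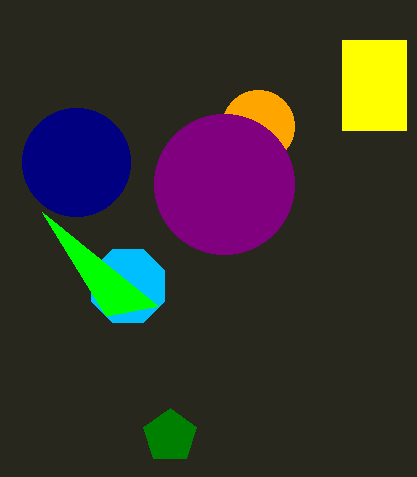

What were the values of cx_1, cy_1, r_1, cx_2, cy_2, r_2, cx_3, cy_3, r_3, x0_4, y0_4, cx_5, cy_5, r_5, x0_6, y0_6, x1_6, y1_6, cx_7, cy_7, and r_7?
cx_1 = 76, cy_1 = 162, r_1 = 54, cx_2 = 128, cy_2 = 286, r_2 = 40, cx_3 = 170, cy_3 = 436, r_3 = 28, x0_4 = 158, y0_4 = 306, cx_5 = 258, cy_5 = 126, r_5 = 36, x0_6 = 342, y0_6 = 40, x1_6 = 406, y1_6 = 130, cx_7 = 224, cy_7 = 184, r_7 = 70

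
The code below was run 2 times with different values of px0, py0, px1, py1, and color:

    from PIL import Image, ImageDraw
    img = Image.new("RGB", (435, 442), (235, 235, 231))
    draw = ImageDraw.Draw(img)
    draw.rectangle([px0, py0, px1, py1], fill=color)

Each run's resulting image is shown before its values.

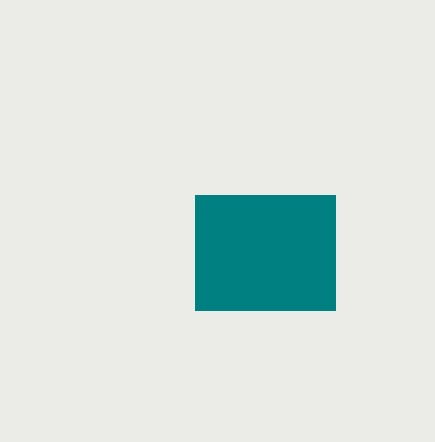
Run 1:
px0 = 195
py0 = 195
px1 = 335
py1 = 310
color = 'teal'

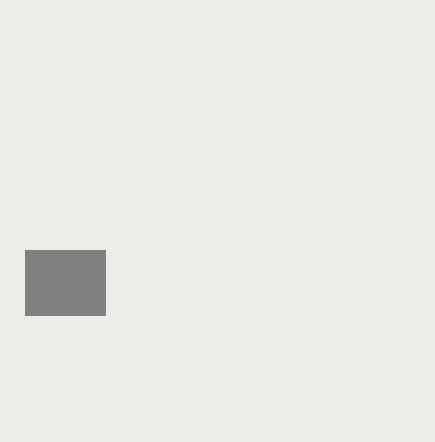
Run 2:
px0 = 25, py0 = 250, px1 = 105, py1 = 315, color = 'gray'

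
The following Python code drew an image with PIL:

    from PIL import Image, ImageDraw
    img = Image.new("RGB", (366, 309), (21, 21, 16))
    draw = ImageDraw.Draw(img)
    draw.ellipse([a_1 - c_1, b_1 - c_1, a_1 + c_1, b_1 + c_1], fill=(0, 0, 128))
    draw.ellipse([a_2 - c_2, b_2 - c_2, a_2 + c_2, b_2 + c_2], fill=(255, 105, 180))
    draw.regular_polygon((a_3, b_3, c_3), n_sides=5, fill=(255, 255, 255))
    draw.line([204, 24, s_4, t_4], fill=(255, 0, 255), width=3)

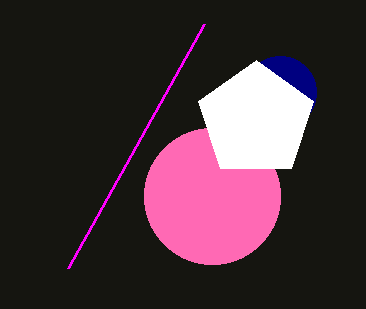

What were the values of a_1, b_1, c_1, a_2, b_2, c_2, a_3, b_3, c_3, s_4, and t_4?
a_1 = 280; b_1 = 92; c_1 = 36; a_2 = 212; b_2 = 196; c_2 = 68; a_3 = 256; b_3 = 120; c_3 = 60; s_4 = 68; t_4 = 268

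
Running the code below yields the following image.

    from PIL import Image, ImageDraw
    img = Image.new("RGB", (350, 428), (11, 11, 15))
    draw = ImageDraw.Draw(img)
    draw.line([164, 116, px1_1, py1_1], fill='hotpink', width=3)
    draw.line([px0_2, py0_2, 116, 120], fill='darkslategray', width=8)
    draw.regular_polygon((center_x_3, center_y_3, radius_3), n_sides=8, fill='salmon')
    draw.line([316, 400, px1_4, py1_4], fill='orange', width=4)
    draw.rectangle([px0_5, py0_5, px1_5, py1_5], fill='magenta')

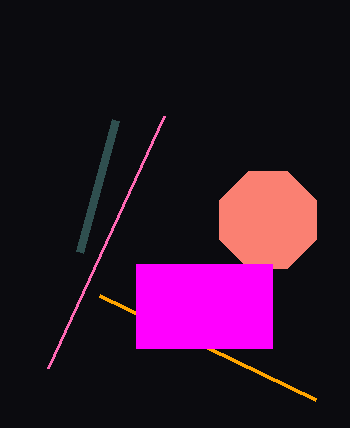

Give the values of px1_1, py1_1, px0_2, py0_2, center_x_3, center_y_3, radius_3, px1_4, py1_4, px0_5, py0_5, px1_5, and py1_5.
px1_1 = 48
py1_1 = 368
px0_2 = 80
py0_2 = 252
center_x_3 = 268
center_y_3 = 220
radius_3 = 52
px1_4 = 100
py1_4 = 296
px0_5 = 136
py0_5 = 264
px1_5 = 272
py1_5 = 348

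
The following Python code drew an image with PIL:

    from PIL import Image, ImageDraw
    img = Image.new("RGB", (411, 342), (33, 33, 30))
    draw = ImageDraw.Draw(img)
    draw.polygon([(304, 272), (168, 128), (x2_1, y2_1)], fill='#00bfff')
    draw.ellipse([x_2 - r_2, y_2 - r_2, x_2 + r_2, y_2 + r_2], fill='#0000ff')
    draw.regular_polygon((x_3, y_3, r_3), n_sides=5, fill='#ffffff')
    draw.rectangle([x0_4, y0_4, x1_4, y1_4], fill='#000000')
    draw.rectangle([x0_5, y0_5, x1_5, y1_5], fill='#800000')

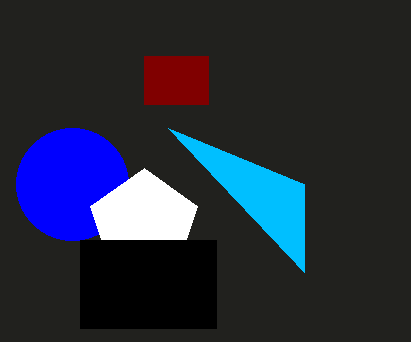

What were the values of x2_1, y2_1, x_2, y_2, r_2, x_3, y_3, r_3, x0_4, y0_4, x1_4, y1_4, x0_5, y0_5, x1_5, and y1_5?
x2_1 = 304, y2_1 = 184, x_2 = 72, y_2 = 184, r_2 = 56, x_3 = 144, y_3 = 224, r_3 = 56, x0_4 = 80, y0_4 = 240, x1_4 = 216, y1_4 = 328, x0_5 = 144, y0_5 = 56, x1_5 = 208, y1_5 = 104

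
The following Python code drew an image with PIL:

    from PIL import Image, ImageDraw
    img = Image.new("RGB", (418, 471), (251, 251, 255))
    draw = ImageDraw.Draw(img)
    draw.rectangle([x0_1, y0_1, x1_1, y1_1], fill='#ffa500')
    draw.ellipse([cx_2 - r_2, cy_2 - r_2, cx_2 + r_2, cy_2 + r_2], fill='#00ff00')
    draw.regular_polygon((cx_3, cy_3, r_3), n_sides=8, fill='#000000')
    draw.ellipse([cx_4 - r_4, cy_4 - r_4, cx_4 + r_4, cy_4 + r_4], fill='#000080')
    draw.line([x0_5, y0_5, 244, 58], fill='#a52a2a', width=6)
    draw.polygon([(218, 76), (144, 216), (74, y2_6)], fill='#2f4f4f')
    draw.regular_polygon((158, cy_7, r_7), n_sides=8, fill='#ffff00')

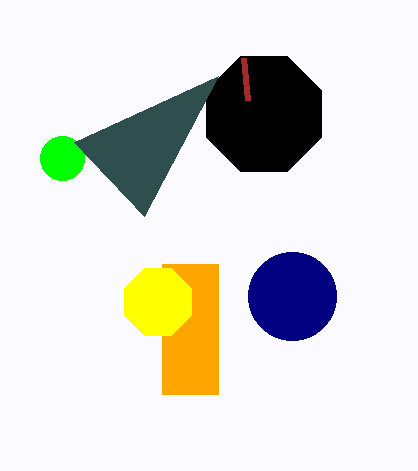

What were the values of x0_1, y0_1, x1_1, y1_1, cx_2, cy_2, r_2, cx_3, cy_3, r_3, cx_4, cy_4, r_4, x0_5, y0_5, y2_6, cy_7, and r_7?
x0_1 = 162, y0_1 = 264, x1_1 = 218, y1_1 = 394, cx_2 = 62, cy_2 = 158, r_2 = 22, cx_3 = 264, cy_3 = 114, r_3 = 62, cx_4 = 292, cy_4 = 296, r_4 = 44, x0_5 = 248, y0_5 = 100, y2_6 = 142, cy_7 = 302, r_7 = 36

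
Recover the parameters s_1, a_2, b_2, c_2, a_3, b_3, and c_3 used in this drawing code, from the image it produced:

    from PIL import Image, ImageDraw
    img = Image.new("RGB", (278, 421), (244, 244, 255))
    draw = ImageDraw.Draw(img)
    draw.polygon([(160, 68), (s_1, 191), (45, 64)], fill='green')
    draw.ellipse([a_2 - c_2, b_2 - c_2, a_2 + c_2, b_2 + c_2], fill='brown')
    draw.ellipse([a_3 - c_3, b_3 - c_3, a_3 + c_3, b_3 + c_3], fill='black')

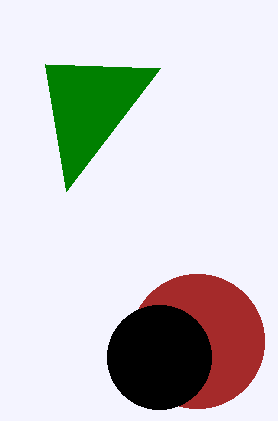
s_1 = 66; a_2 = 197; b_2 = 341; c_2 = 67; a_3 = 159; b_3 = 357; c_3 = 52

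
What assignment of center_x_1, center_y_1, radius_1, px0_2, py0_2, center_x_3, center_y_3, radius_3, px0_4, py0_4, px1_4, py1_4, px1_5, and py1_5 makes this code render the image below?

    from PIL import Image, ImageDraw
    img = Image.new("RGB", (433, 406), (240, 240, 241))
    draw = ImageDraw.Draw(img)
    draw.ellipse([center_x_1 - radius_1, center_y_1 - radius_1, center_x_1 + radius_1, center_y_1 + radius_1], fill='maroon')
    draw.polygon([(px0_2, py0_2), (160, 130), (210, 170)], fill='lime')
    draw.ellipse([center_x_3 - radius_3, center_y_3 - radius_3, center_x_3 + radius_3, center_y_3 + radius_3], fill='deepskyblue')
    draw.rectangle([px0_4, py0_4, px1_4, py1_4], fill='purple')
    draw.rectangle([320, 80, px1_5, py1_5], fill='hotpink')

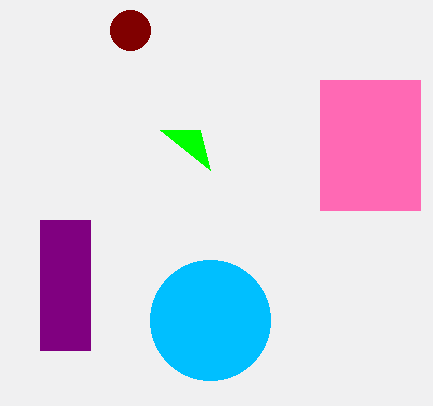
center_x_1 = 130
center_y_1 = 30
radius_1 = 20
px0_2 = 200
py0_2 = 130
center_x_3 = 210
center_y_3 = 320
radius_3 = 60
px0_4 = 40
py0_4 = 220
px1_4 = 90
py1_4 = 350
px1_5 = 420
py1_5 = 210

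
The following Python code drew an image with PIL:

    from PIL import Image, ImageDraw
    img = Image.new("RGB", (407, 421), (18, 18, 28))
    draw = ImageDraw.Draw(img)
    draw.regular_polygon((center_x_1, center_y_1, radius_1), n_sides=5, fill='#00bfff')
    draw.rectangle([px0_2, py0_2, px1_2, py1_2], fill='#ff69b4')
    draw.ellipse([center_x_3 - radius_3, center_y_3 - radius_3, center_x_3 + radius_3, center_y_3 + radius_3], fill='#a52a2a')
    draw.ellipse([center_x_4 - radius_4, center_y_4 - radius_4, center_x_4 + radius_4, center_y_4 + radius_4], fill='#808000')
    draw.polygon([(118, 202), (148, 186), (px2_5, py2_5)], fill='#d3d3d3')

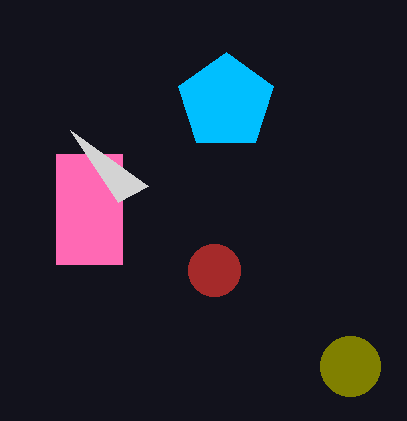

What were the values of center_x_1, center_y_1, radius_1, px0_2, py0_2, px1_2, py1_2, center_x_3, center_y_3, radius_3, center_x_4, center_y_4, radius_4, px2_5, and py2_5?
center_x_1 = 226, center_y_1 = 102, radius_1 = 50, px0_2 = 56, py0_2 = 154, px1_2 = 122, py1_2 = 264, center_x_3 = 214, center_y_3 = 270, radius_3 = 26, center_x_4 = 350, center_y_4 = 366, radius_4 = 30, px2_5 = 70, py2_5 = 130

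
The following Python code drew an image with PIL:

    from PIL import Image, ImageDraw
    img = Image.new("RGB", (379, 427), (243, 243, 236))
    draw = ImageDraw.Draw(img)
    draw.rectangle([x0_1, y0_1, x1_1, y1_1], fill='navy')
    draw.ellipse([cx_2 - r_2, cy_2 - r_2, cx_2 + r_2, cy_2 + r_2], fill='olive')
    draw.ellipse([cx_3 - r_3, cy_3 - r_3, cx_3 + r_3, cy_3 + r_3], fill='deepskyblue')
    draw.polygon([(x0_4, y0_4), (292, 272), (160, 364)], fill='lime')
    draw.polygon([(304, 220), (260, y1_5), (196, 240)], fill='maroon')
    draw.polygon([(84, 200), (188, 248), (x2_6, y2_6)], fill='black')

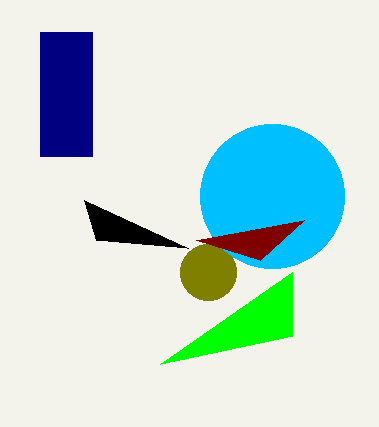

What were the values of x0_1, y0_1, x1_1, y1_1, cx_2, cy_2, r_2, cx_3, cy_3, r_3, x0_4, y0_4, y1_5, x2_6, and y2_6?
x0_1 = 40, y0_1 = 32, x1_1 = 92, y1_1 = 156, cx_2 = 208, cy_2 = 272, r_2 = 28, cx_3 = 272, cy_3 = 196, r_3 = 72, x0_4 = 292, y0_4 = 336, y1_5 = 260, x2_6 = 96, y2_6 = 240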